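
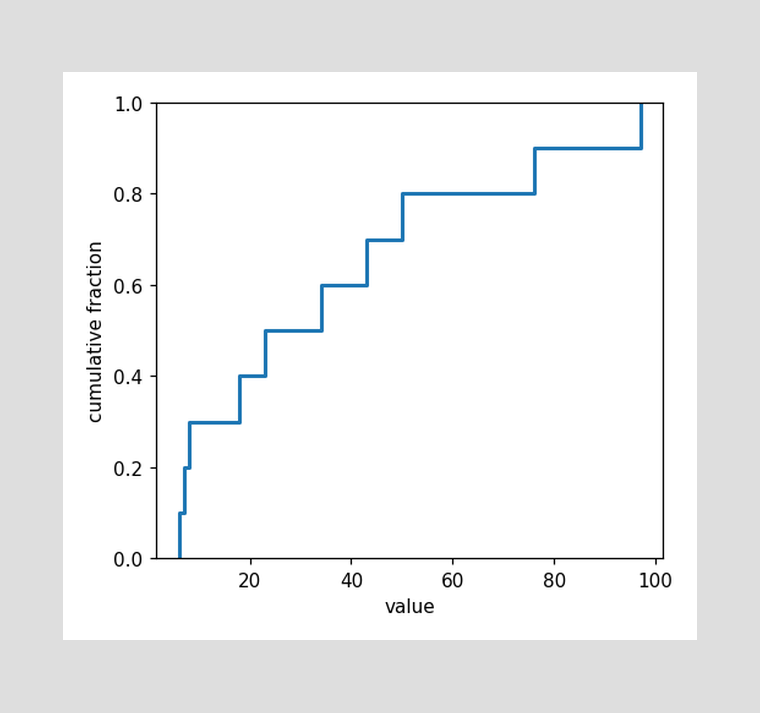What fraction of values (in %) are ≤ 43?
At x=43 the ECDF step is at 70%.

70%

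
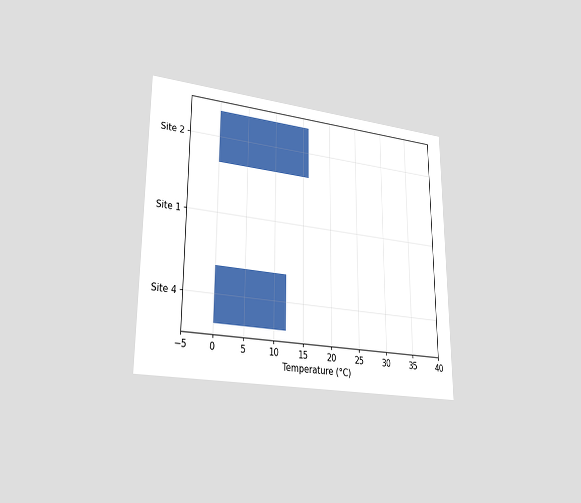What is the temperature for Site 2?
16°C

The chart is viewed slightly from the left. Reading along the chart's x-axis, the Site 2 bar reaches 16°C.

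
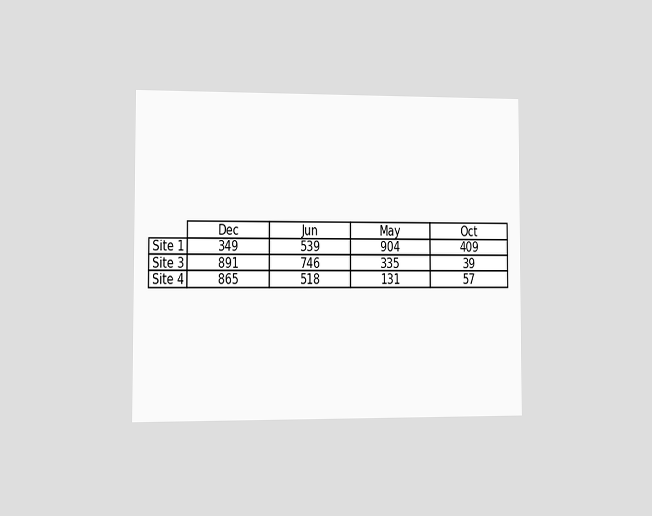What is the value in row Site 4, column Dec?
865

The chart is viewed at a slight angle. The (Site 4, Dec) cell reads 865.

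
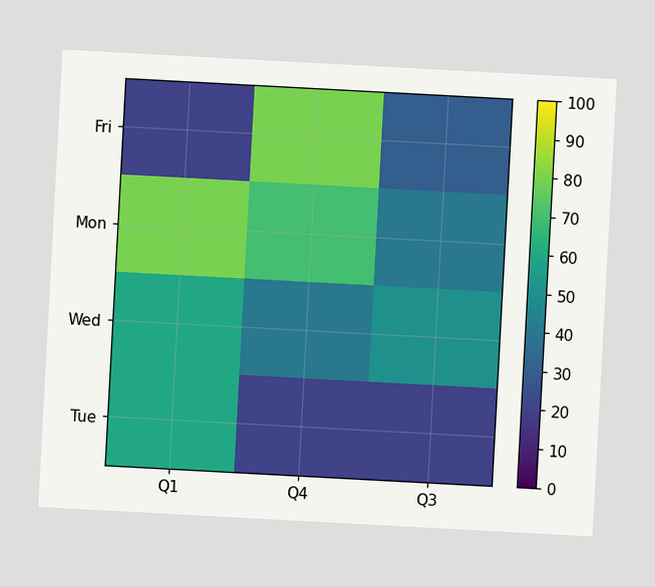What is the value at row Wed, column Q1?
The chart is tilted about 3° clockwise. Matching cell (Wed, Q1) against the colorbar gives 60.

60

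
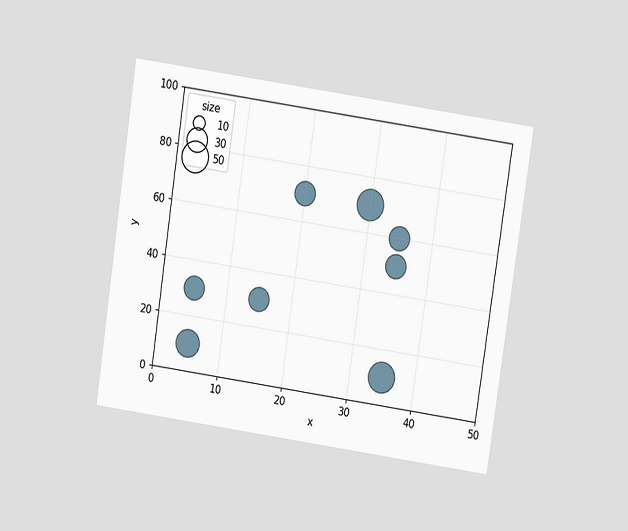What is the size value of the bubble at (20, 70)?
30

The chart is tilted about 8° clockwise and viewed at a slight angle. Matching the bubble at (20, 70) against the size legend gives 30.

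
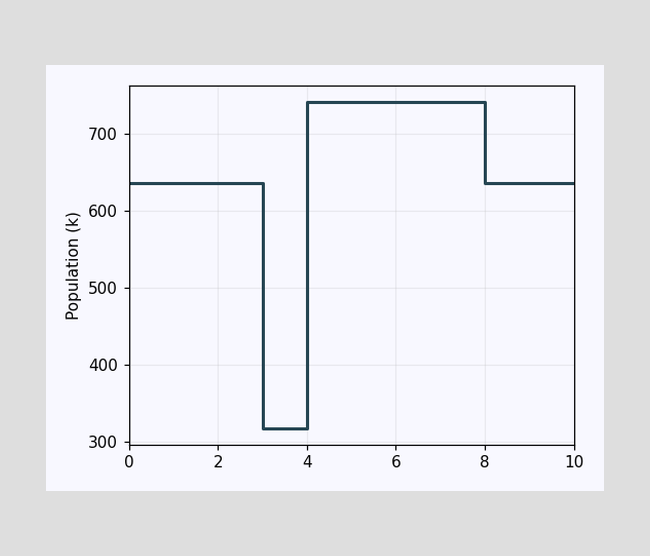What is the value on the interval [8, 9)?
On [8, 9) the step sits at 636k.

636k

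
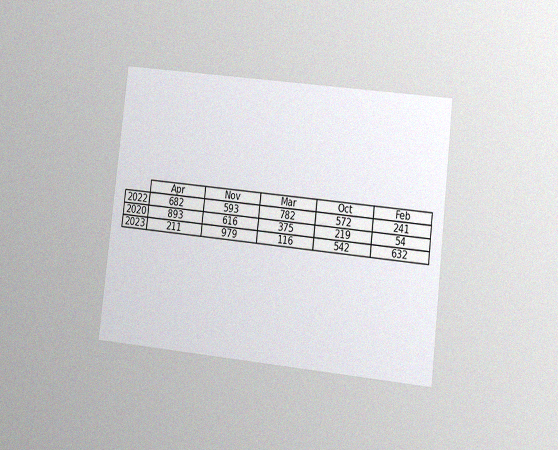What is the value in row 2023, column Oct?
542

The chart is tilted about 6° clockwise and viewed at a slight angle, with some photo noise. The (2023, Oct) cell reads 542.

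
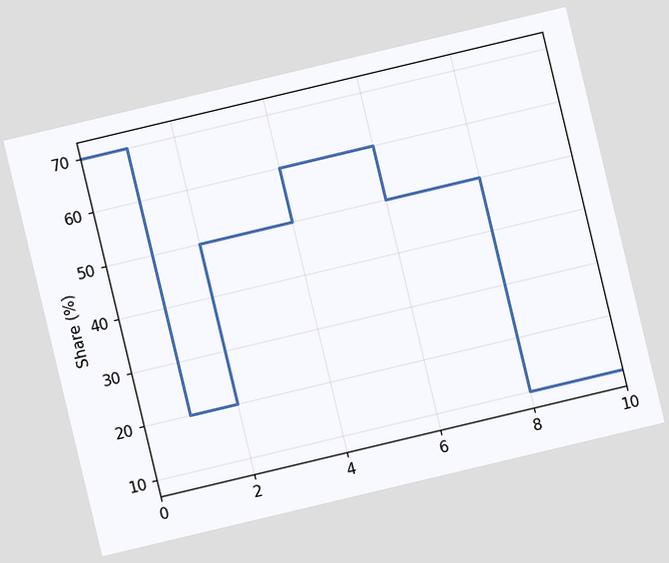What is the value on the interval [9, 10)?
10%

The chart is tilted about 13° counter-clockwise. On [9, 10) the step sits at 10%.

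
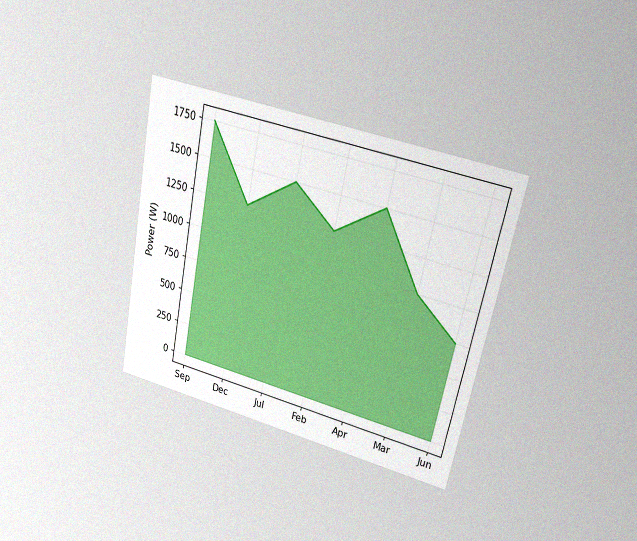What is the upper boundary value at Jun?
The chart is tilted about 12° clockwise and viewed at a slight angle, with some photo noise. At Jun the upper boundary is at 750W.

750W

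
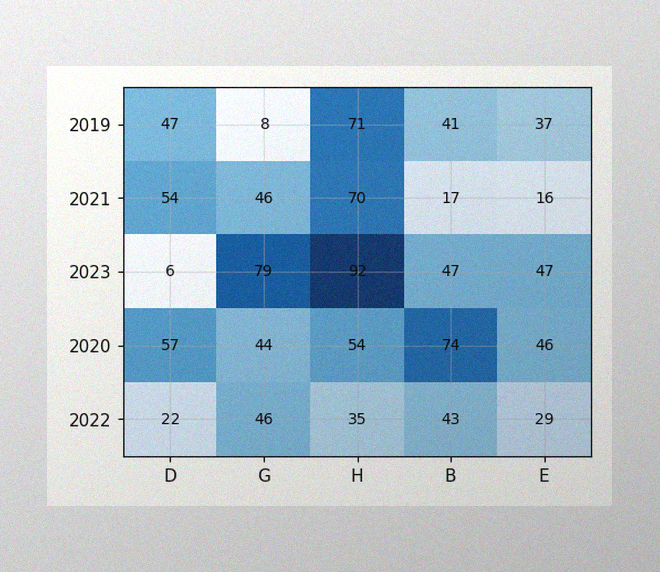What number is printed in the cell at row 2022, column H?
35

The image has some photo noise and uneven lighting. The (2022, H) cell reads 35.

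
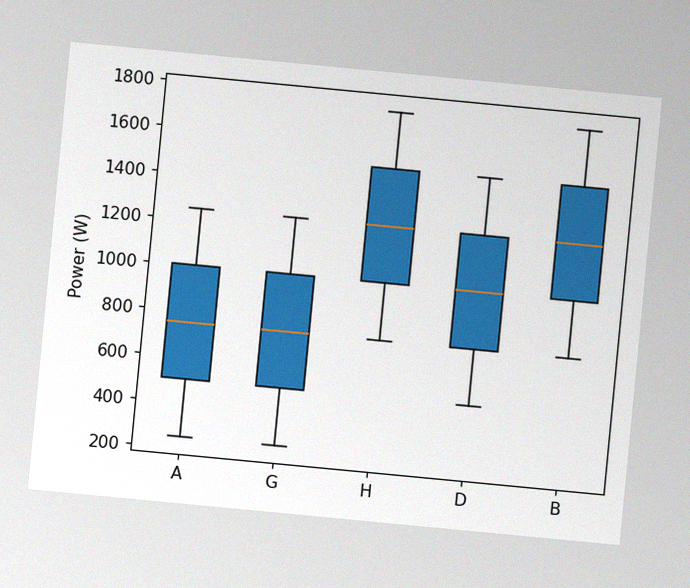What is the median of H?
1250W

The chart is tilted about 5° clockwise, with some photo noise. The median line in the H box sits at 1250W.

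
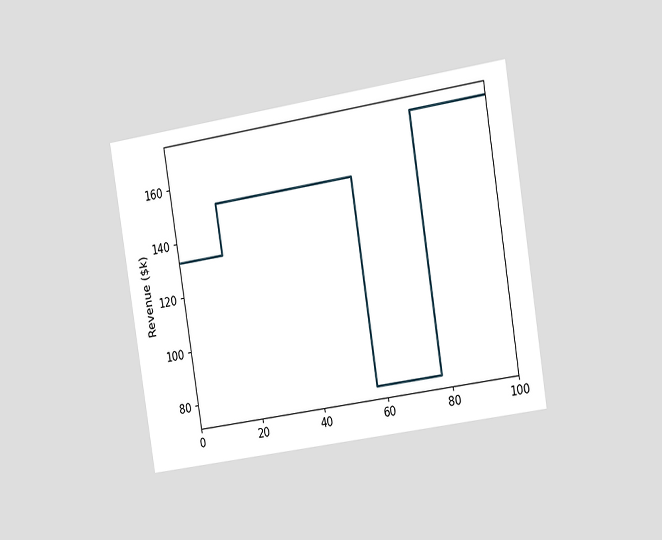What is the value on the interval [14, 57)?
$152k

The chart is tilted about 9° counter-clockwise and viewed slightly from the right. On [14, 57) the step sits at $152k.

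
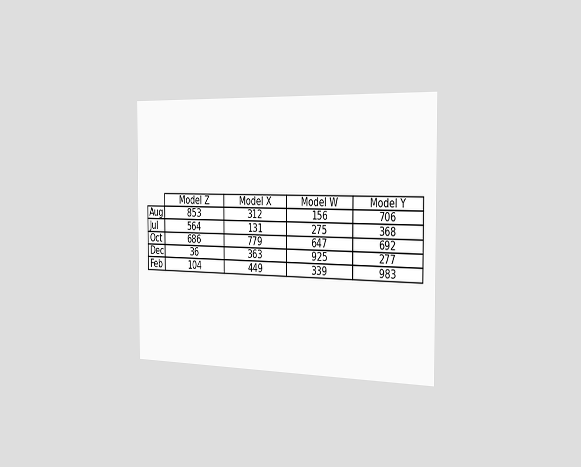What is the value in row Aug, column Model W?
The chart is viewed slightly from the right. The (Aug, Model W) cell reads 156.

156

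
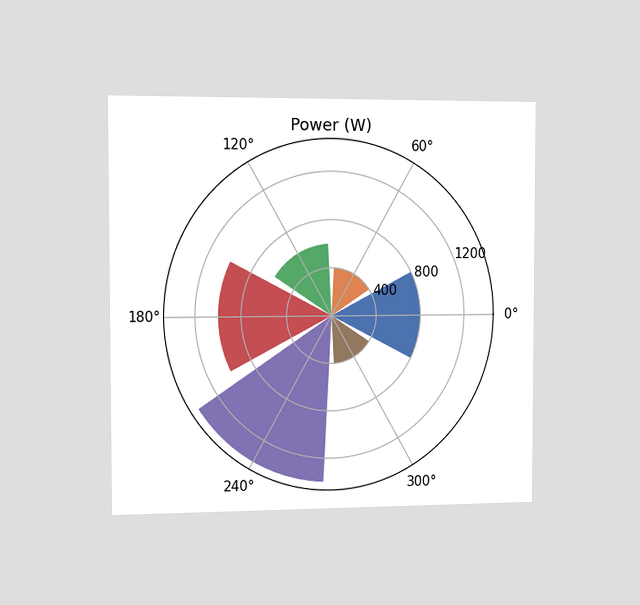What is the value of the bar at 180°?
1000W

The chart is viewed slightly from the left. The bar at 180° reaches 1000W on the radial axis.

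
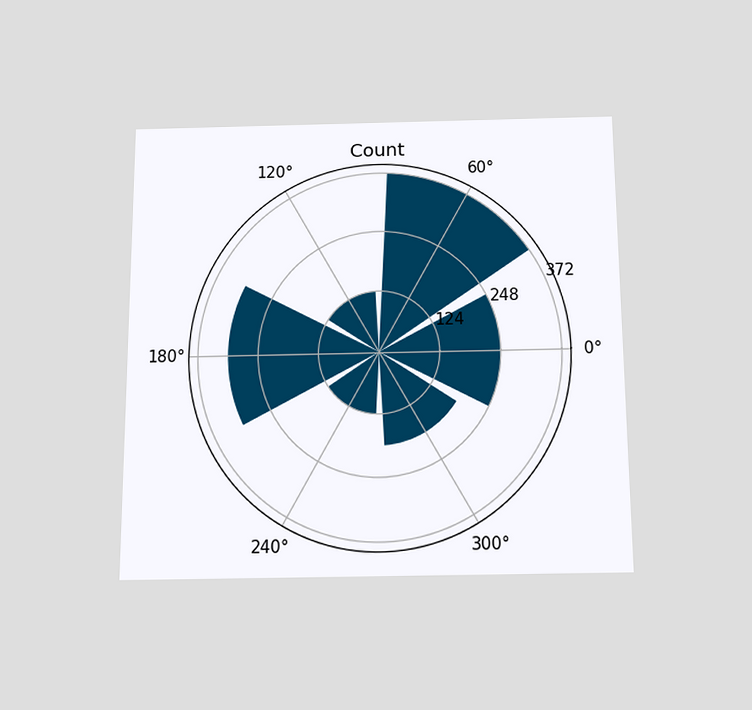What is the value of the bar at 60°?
372

The chart is viewed slightly from below. The bar at 60° reaches 372 on the radial axis.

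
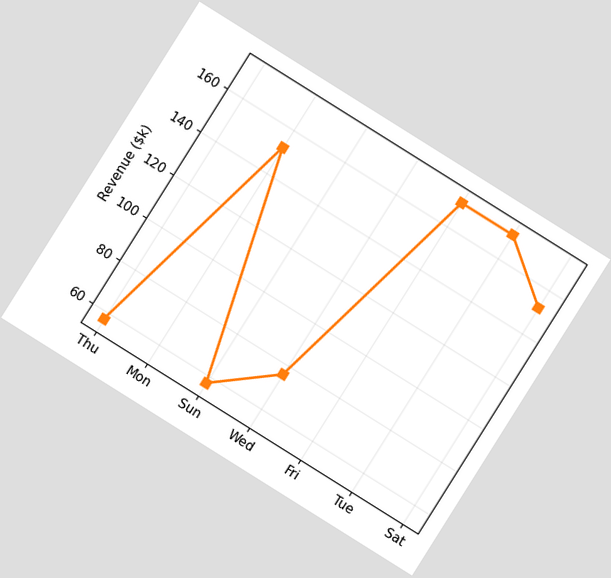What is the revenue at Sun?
$57k

The chart is tilted about 32° clockwise. At Sun, the line is at $57k.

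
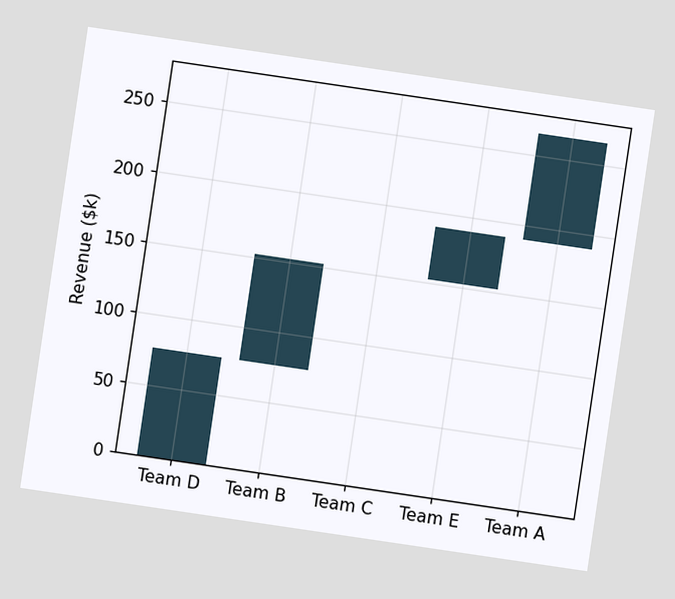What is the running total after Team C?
$152k

The chart is tilted about 8° clockwise. After Team C the running total reaches $152k.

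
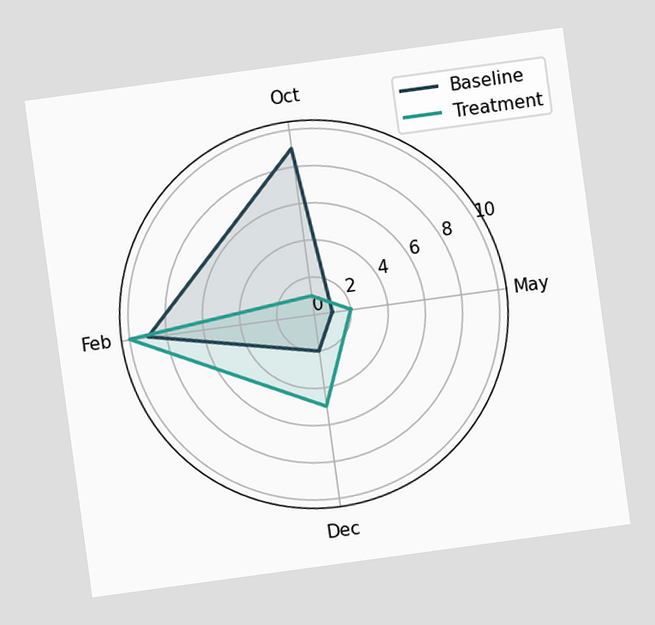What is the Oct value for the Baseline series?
9

The chart is tilted about 8° counter-clockwise. On the Oct axis, Baseline reaches 9.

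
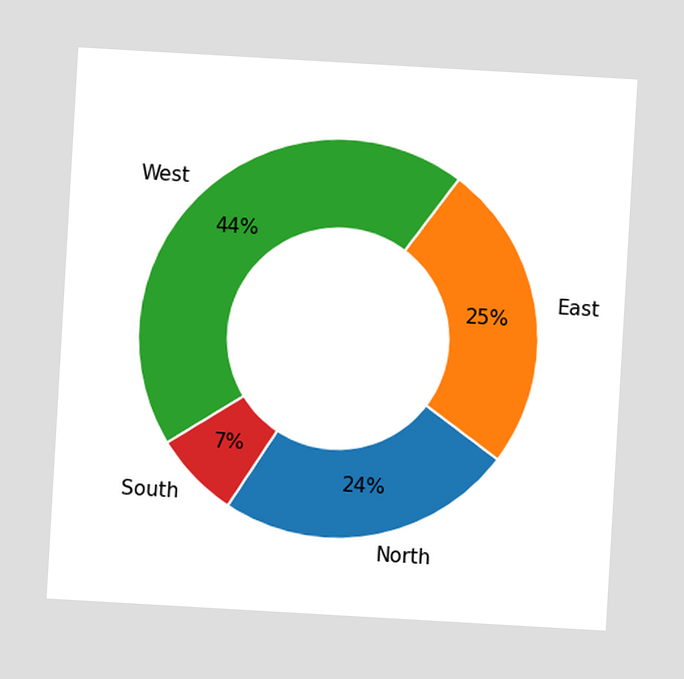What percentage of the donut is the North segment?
24%

The chart is tilted about 3° clockwise. The North segment takes up 24% of the ring.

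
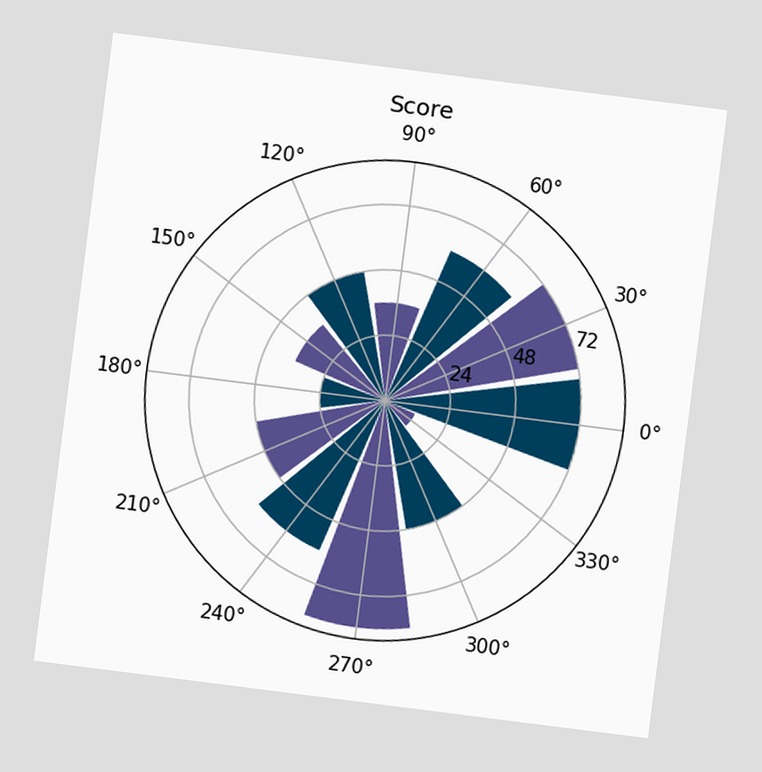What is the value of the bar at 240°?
The chart is tilted about 7° clockwise. The bar at 240° reaches 60 on the radial axis.

60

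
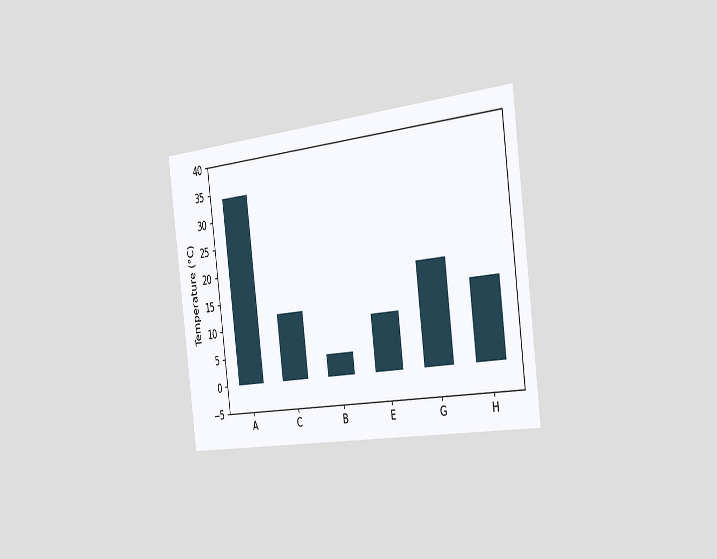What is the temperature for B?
The chart is tilted about 7° counter-clockwise and viewed slightly from the right. Reading along the chart's y-axis, the B bar reaches 4°C.

4°C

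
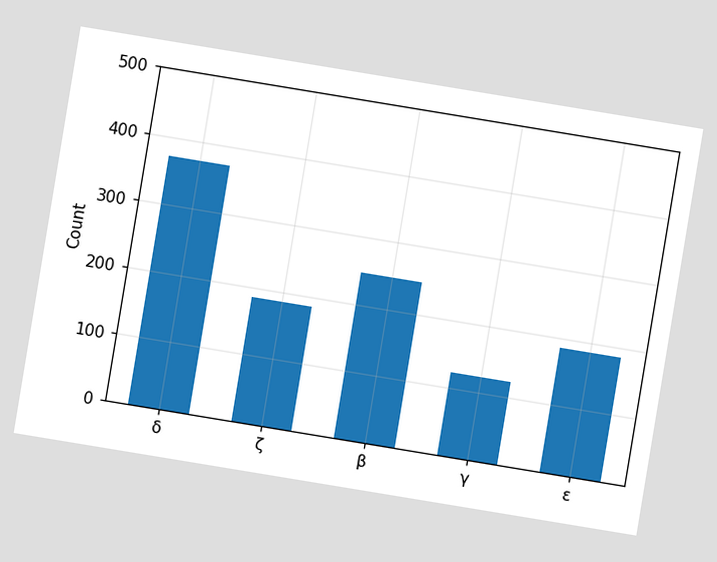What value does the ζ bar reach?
The chart is tilted about 9° clockwise. Reading along the chart's y-axis, the ζ bar reaches 186.

186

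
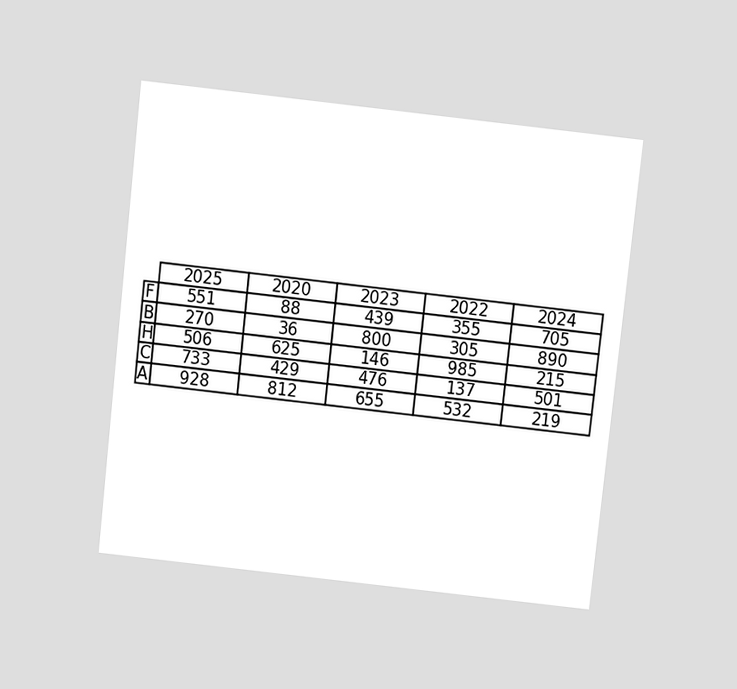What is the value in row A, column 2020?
The chart is tilted about 6° clockwise and viewed slightly from above. The (A, 2020) cell reads 812.

812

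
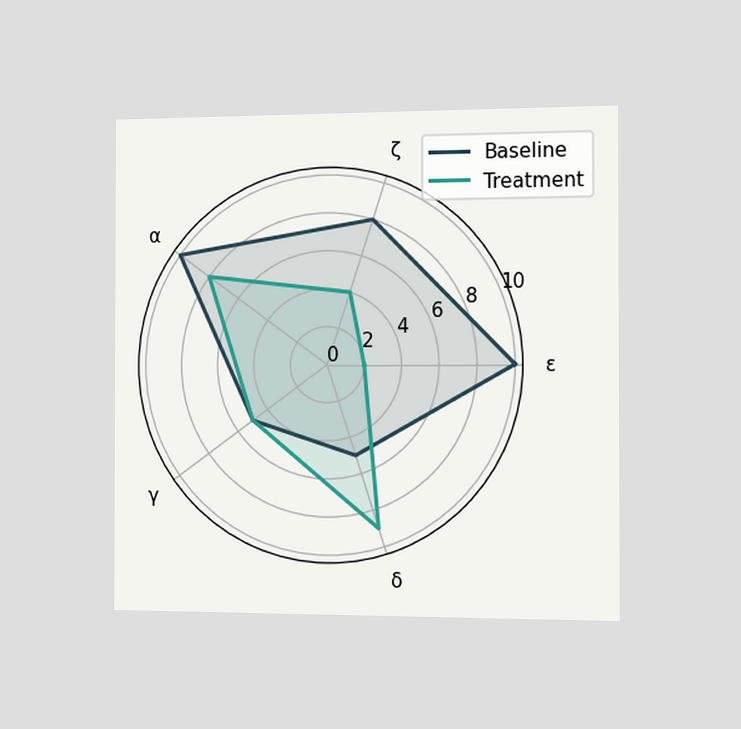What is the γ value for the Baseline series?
5

The chart is viewed slightly from the right. On the γ axis, Baseline reaches 5.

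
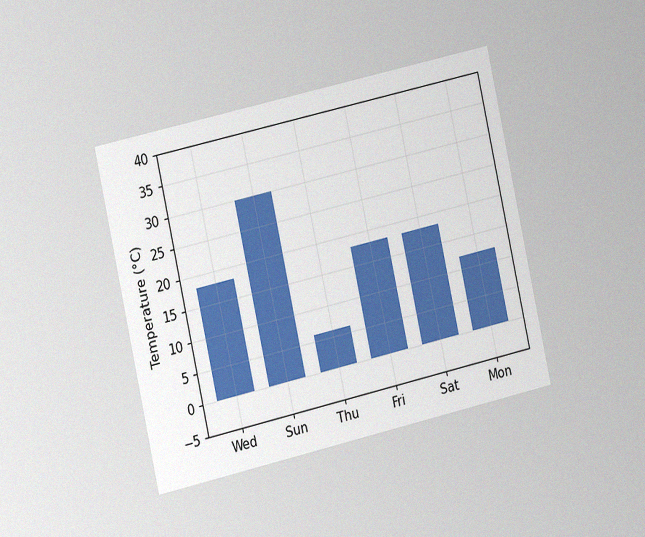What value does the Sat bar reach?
18°C

The chart is tilted about 13° counter-clockwise and viewed slightly from the left, with some photo noise. Reading along the chart's y-axis, the Sat bar reaches 18°C.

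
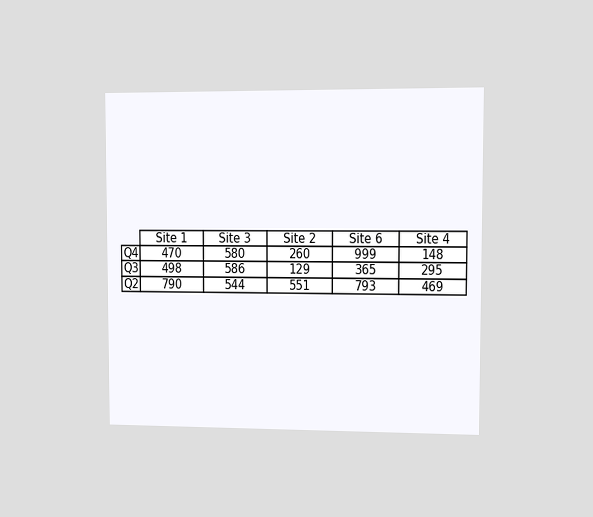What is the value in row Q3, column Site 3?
586

The chart is viewed at a slight angle. The (Q3, Site 3) cell reads 586.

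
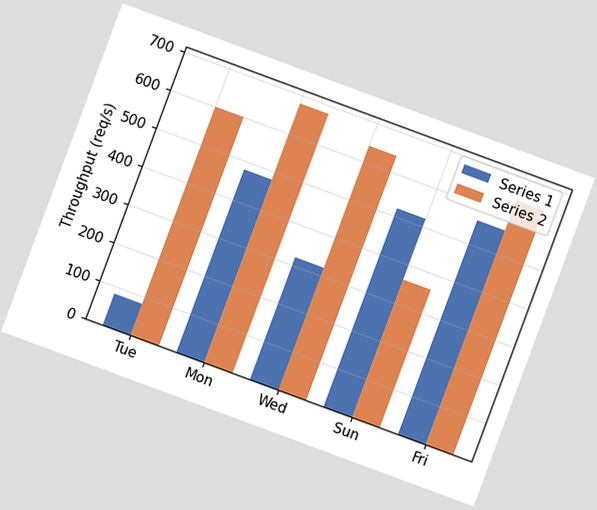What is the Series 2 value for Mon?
680req/s

The chart is tilted about 20° clockwise. The Series 2 bar at Mon reaches 680req/s on the y-axis.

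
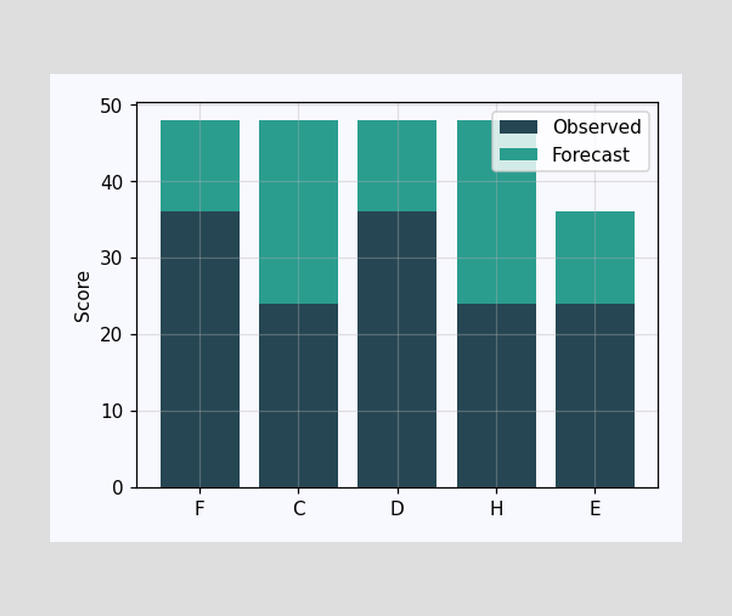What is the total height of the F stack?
48

The F stack's top reaches 48 on the y-axis.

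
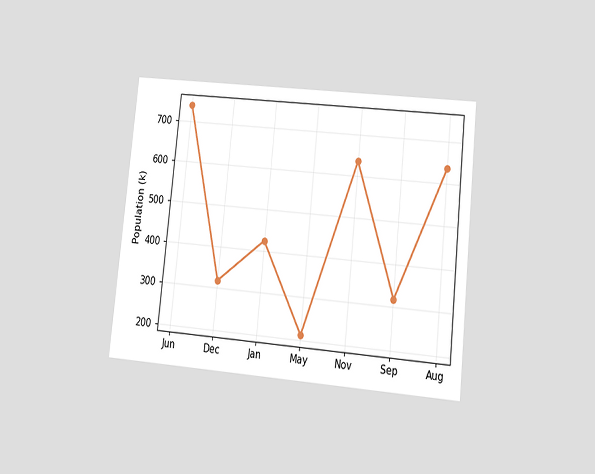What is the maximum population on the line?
742k

The chart is tilted about 6° clockwise and viewed at a slight angle. The highest point is at Jun, and reading across to the y-axis gives 742k.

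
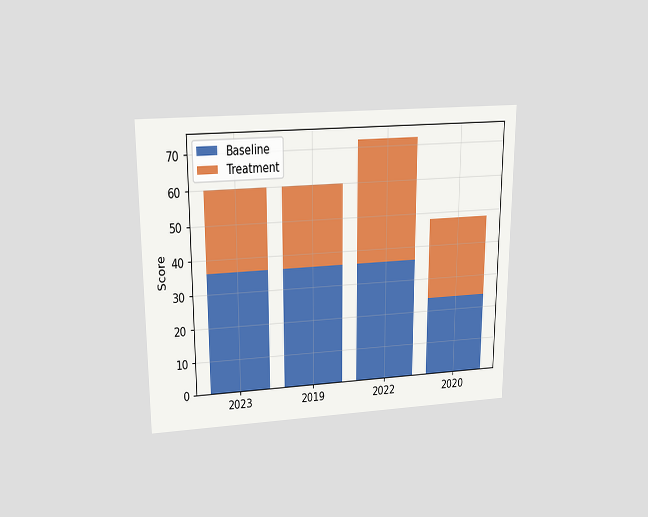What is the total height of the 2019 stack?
The chart is viewed slightly from above. The 2019 stack's top reaches 60 on the y-axis.

60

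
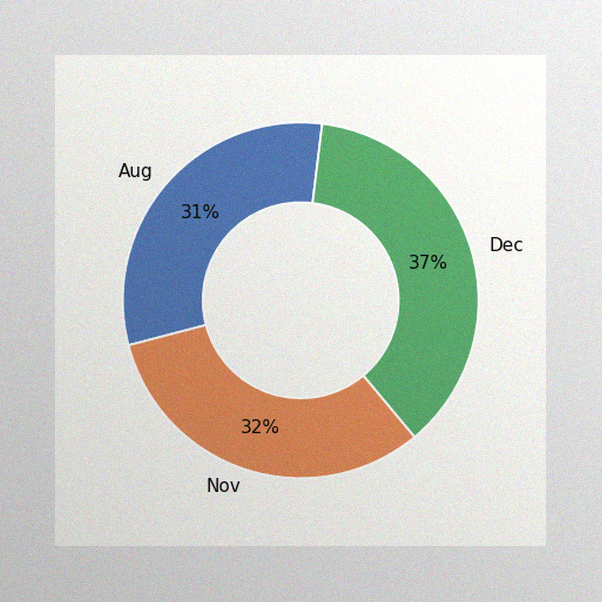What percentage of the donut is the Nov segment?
32%

The image has some photo noise and uneven lighting. The Nov segment takes up 32% of the ring.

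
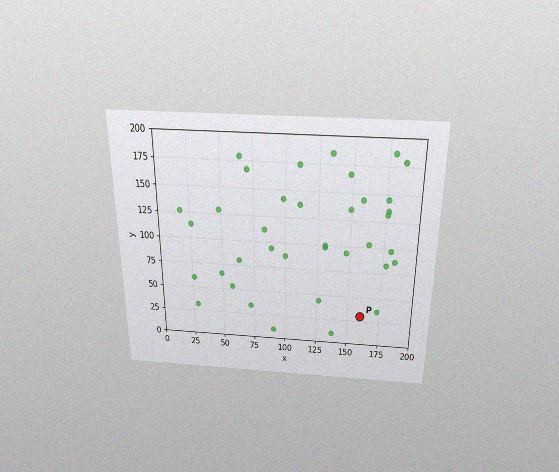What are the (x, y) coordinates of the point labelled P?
(160, 30)

The chart is viewed slightly from above, with some photo noise. Following the gridlines from P to each axis, P sits at (160, 30).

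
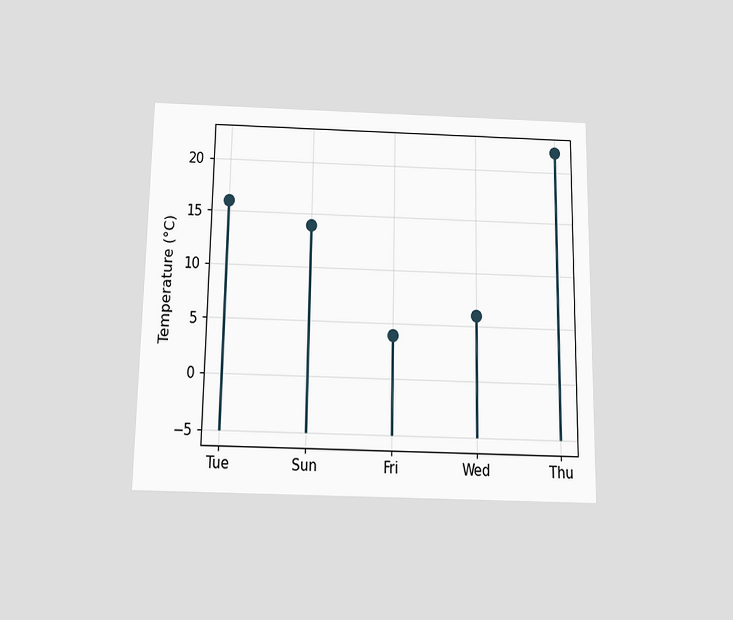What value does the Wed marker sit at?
6°C

The chart is viewed slightly from below. The Wed marker sits at 6°C.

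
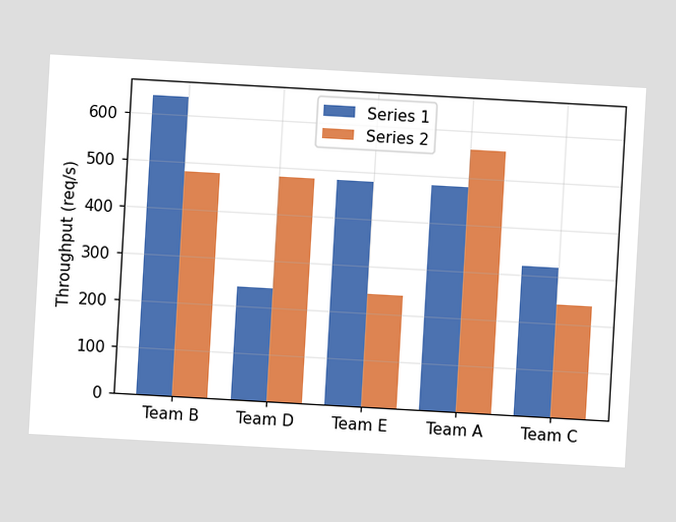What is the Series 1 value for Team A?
480req/s

The chart is tilted about 3° clockwise. The Series 1 bar at Team A reaches 480req/s on the y-axis.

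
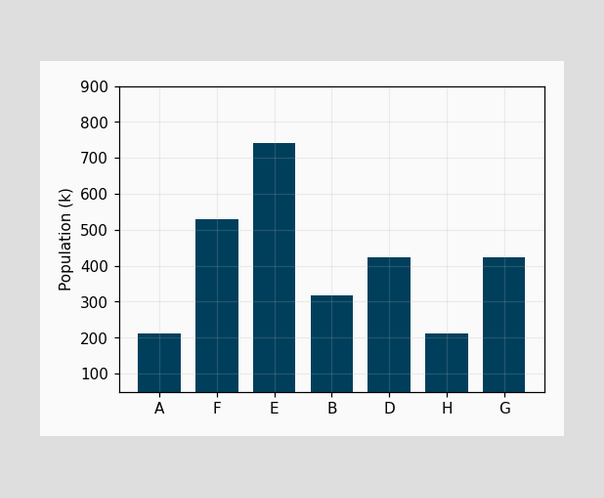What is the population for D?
Reading along the chart's y-axis, the D bar reaches 424k.

424k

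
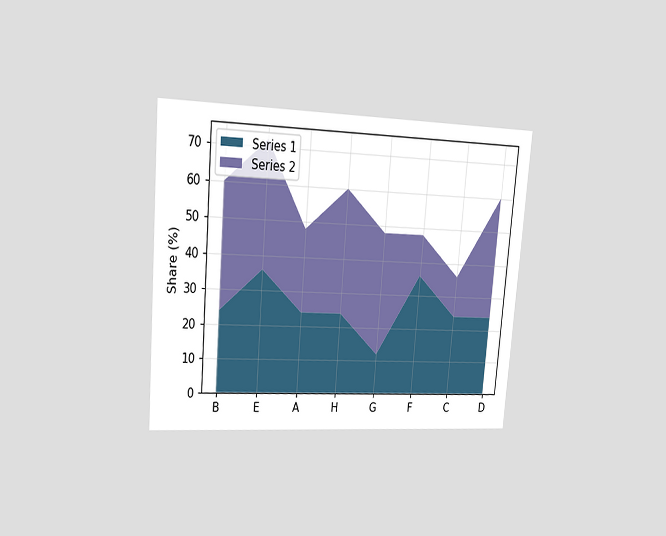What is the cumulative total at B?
60%

The chart is tilted about 5° clockwise and viewed at a slight angle. The stacked total at B reaches 60%.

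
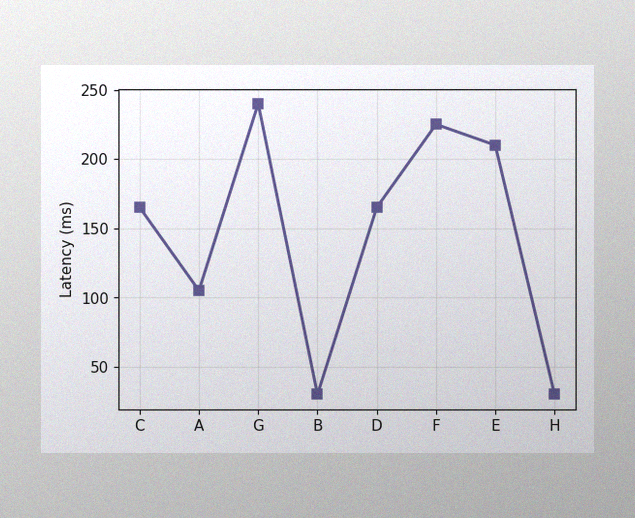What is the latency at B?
The image has some photo noise and uneven lighting. At B, the line is at 30ms.

30ms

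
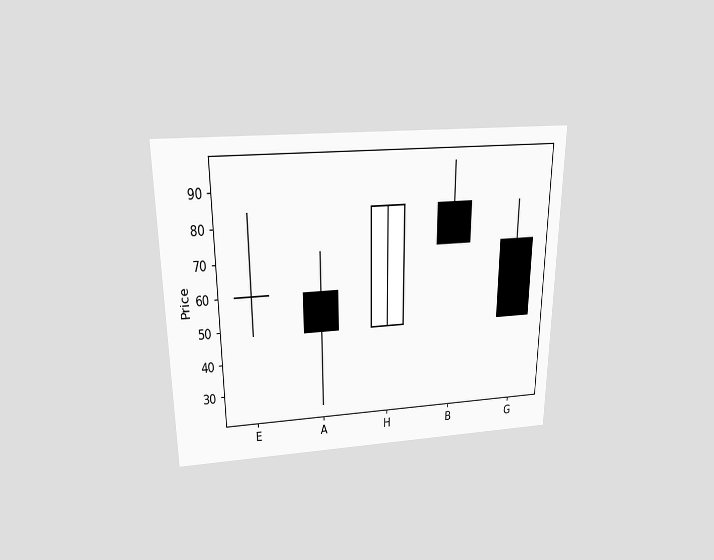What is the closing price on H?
84

The chart is viewed slightly from above. The H candle closes at 84.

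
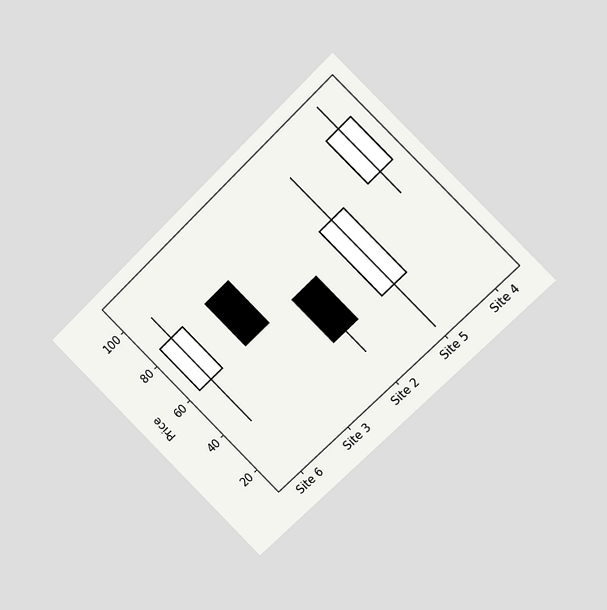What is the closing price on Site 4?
The chart is tilted about 45° counter-clockwise and viewed slightly from the right. The Site 4 candle closes at 96.

96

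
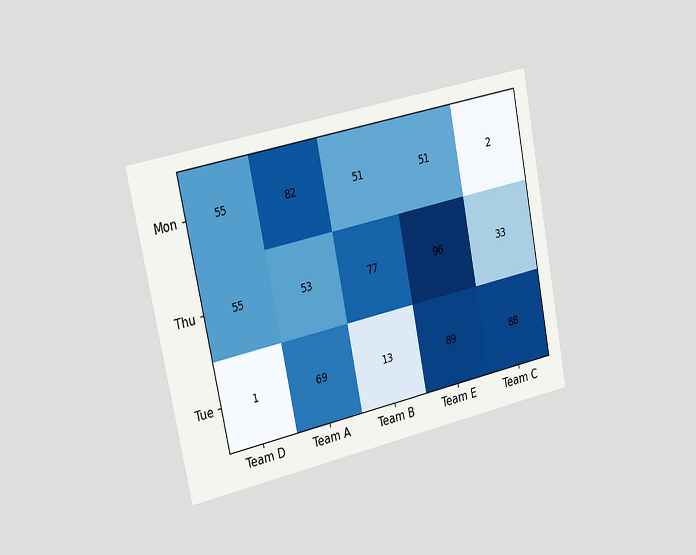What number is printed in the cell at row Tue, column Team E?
89

The chart is tilted about 12° counter-clockwise and viewed slightly from the left. The (Tue, Team E) cell reads 89.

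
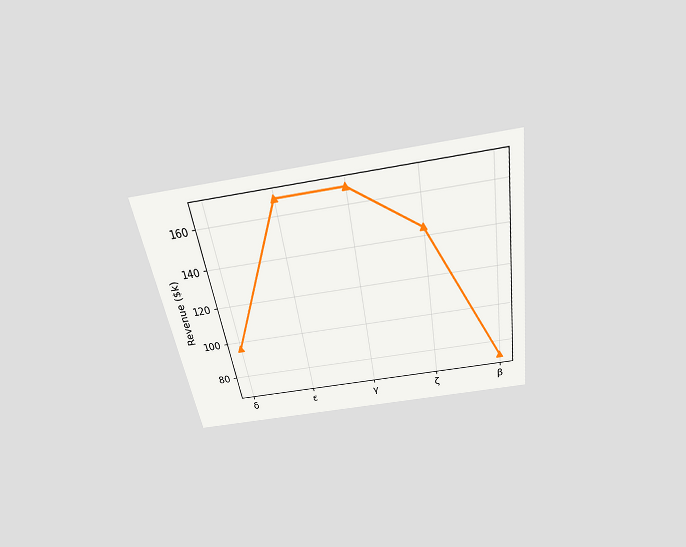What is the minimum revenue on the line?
The chart is tilted about 10° counter-clockwise and viewed slightly from above. The lowest point is at β, and reading across to the y-axis gives $72k.

$72k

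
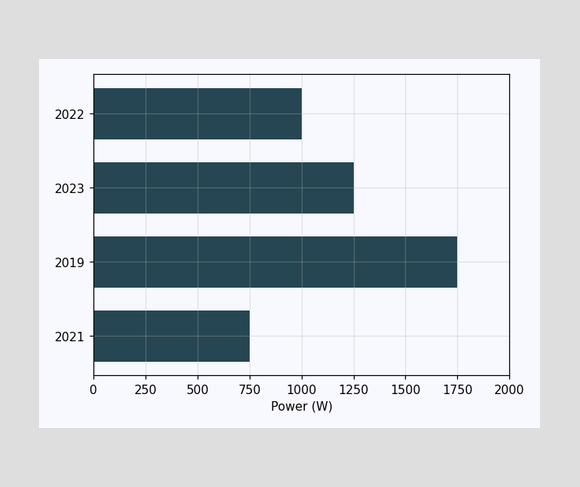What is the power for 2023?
1250W

Reading along the chart's x-axis, the 2023 bar reaches 1250W.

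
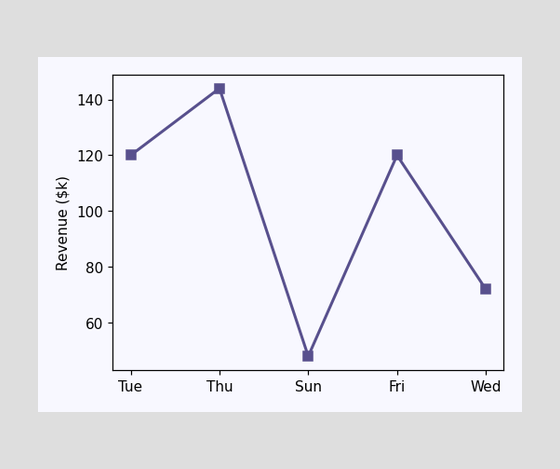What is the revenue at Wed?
At Wed, the line is at $72k.

$72k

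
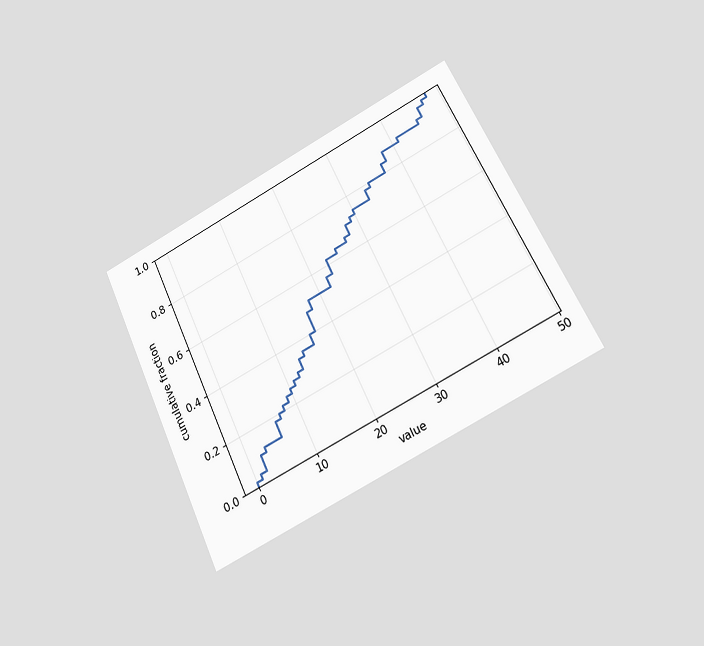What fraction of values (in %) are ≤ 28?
The chart is tilted about 26° counter-clockwise and viewed at a slight angle. At x=28 the ECDF step is at 70%.

70%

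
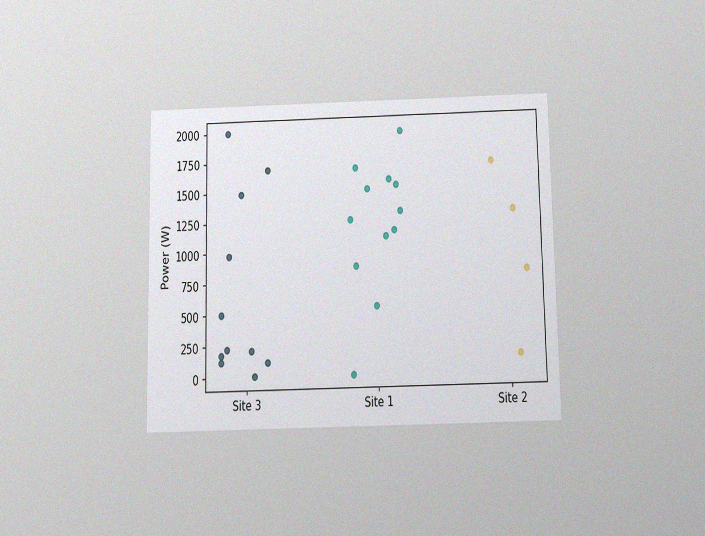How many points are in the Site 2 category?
4

The chart is viewed slightly from below, with some photo noise. Counting the markers in the Site 2 column gives 4.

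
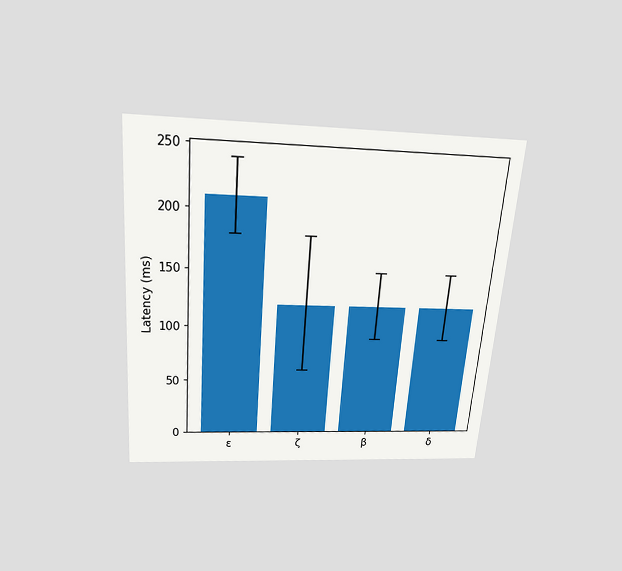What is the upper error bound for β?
150ms

The chart is tilted about 4° clockwise and viewed slightly from above. The β bar's upper whisker reaches 150ms.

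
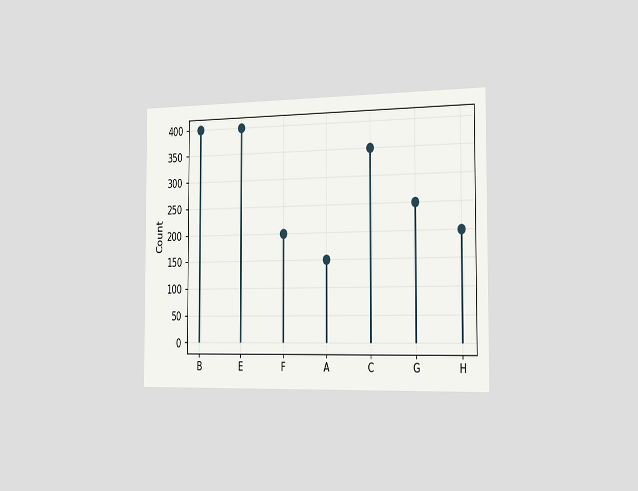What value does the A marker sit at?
The chart is viewed slightly from the right. The A marker sits at 150.

150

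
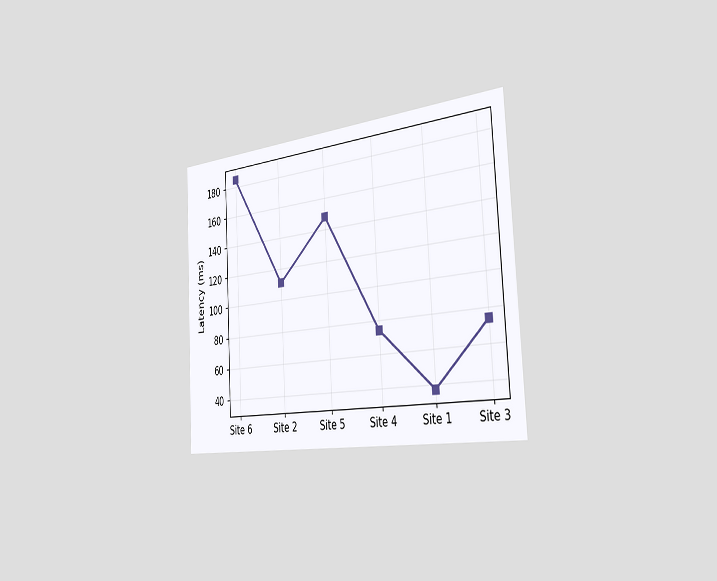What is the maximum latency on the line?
The chart is tilted about 3° counter-clockwise and viewed slightly from the right. The highest point is at Site 6, and reading across to the y-axis gives 185ms.

185ms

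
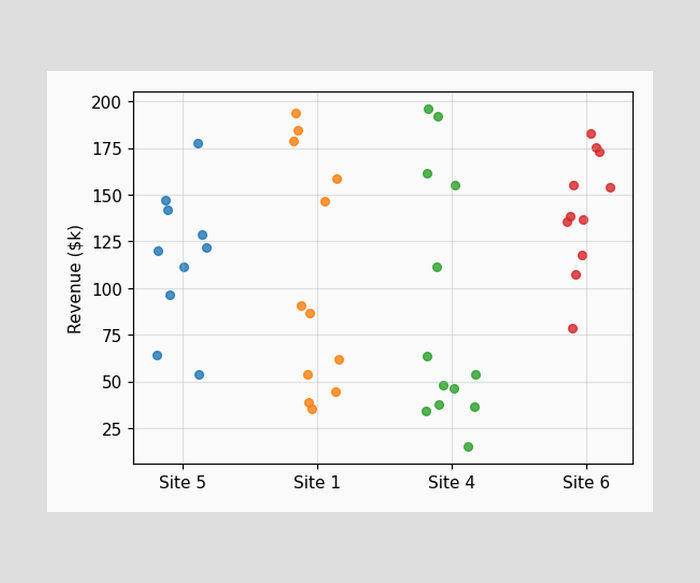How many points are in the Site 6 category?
11

Counting the markers in the Site 6 column gives 11.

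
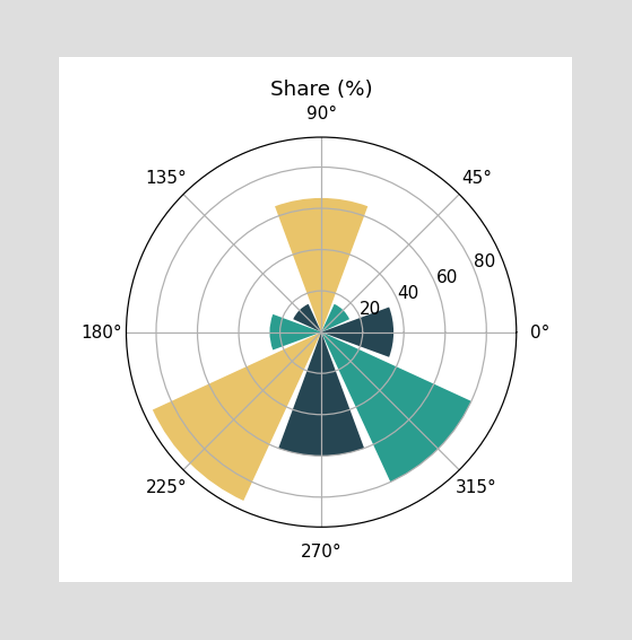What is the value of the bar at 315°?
80%

The bar at 315° reaches 80% on the radial axis.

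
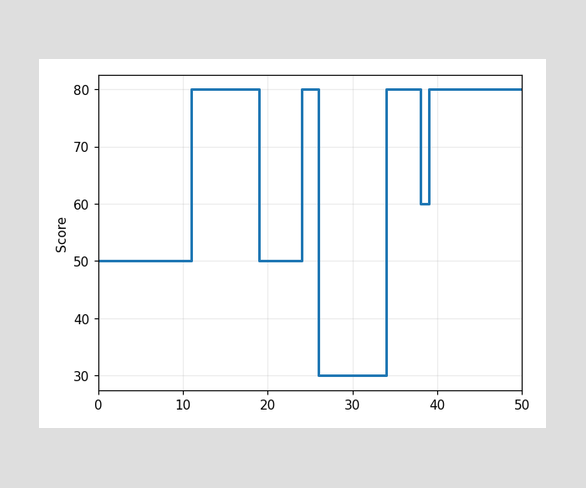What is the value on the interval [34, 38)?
On [34, 38) the step sits at 80.

80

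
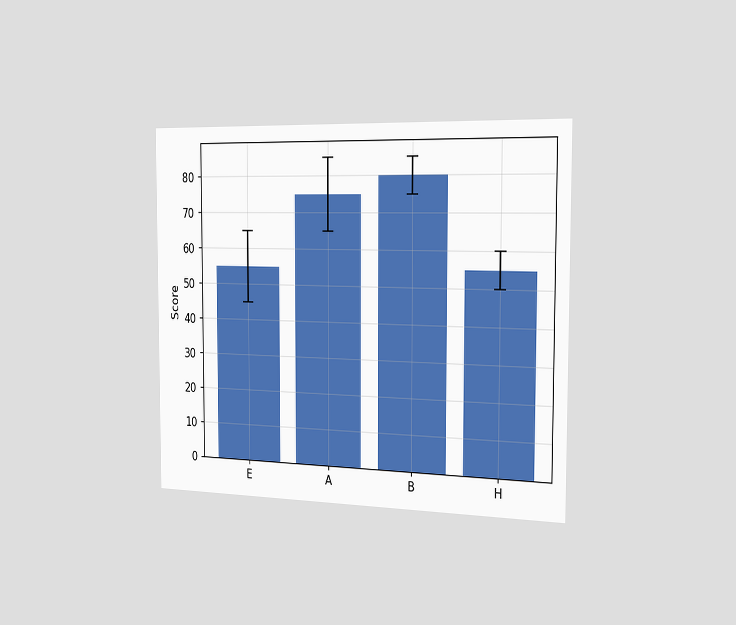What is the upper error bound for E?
65

The chart is viewed slightly from the right. The E bar's upper whisker reaches 65.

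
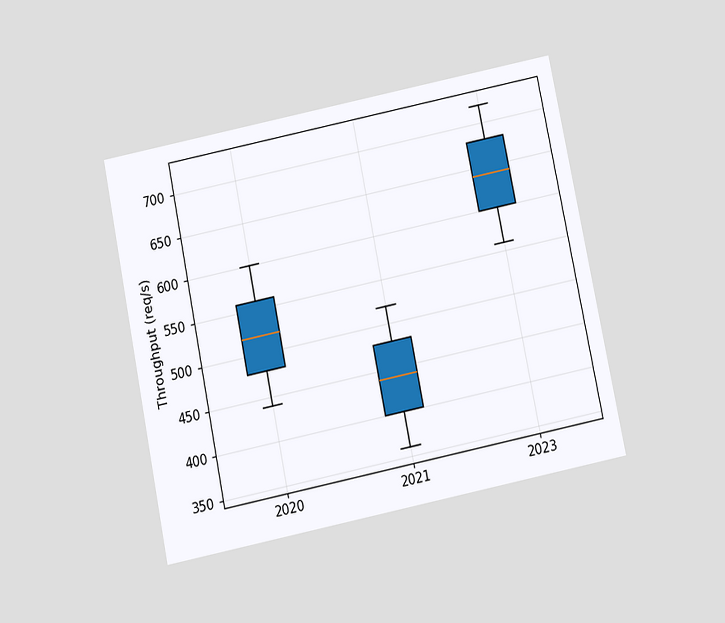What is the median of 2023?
640req/s

The chart is tilted about 12° counter-clockwise and viewed slightly from below. The median line in the 2023 box sits at 640req/s.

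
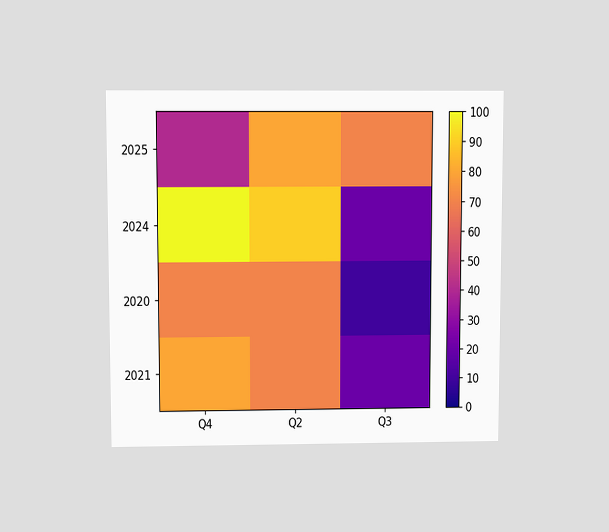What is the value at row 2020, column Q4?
70

The chart is viewed slightly from above. Matching cell (2020, Q4) against the colorbar gives 70.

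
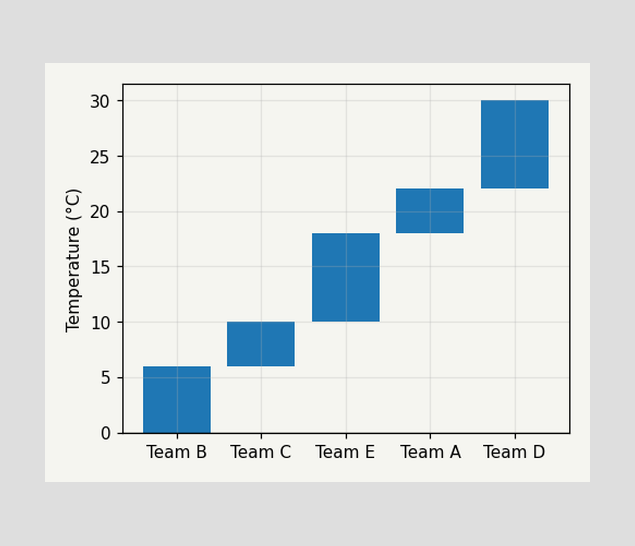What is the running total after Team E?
After Team E the running total reaches 18°C.

18°C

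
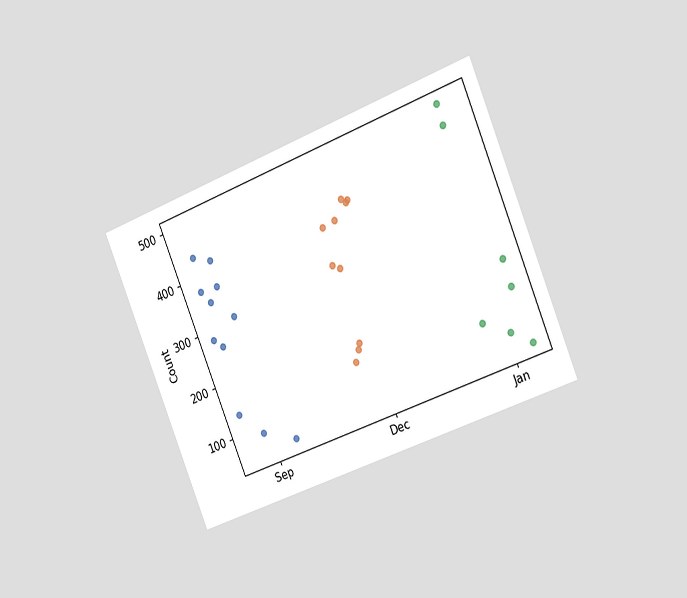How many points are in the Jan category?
The chart is tilted about 22° counter-clockwise and viewed slightly from the right. Counting the markers in the Jan column gives 7.

7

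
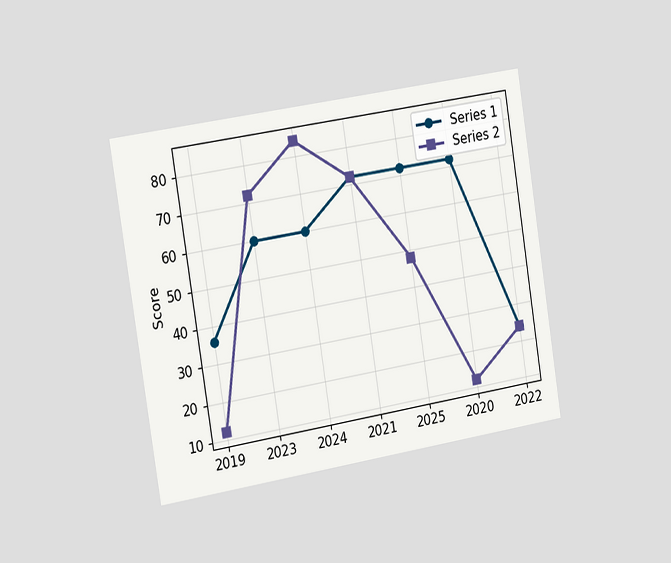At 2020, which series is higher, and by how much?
Series 1, by 60

The chart is tilted about 9° counter-clockwise and viewed slightly from the left. At 2020, Series 1 sits above the other line by 60.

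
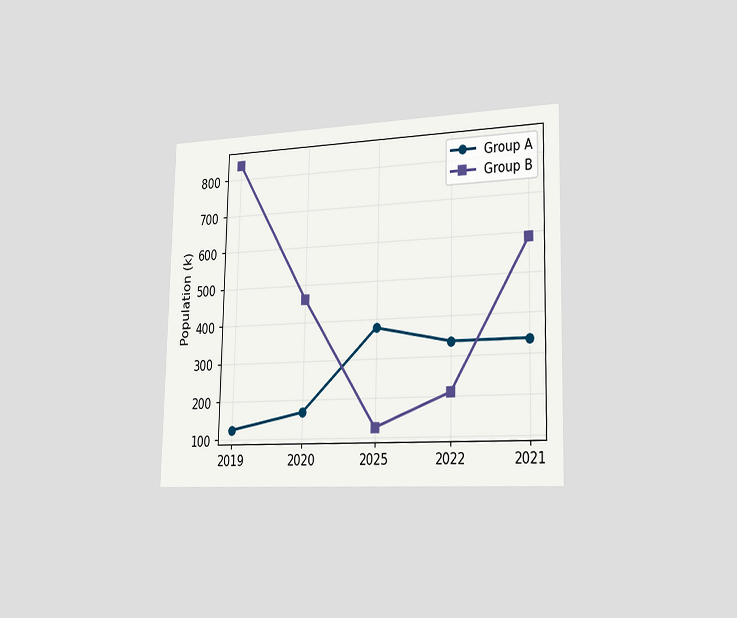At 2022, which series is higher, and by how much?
Group A, by 126k

The chart is viewed slightly from the right. At 2022, Group A sits above the other line by 126k.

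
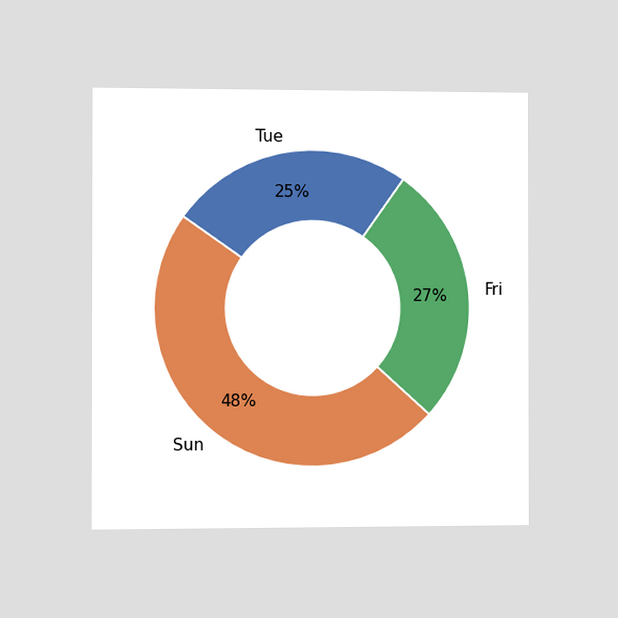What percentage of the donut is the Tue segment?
25%

The chart is viewed slightly from the left. The Tue segment takes up 25% of the ring.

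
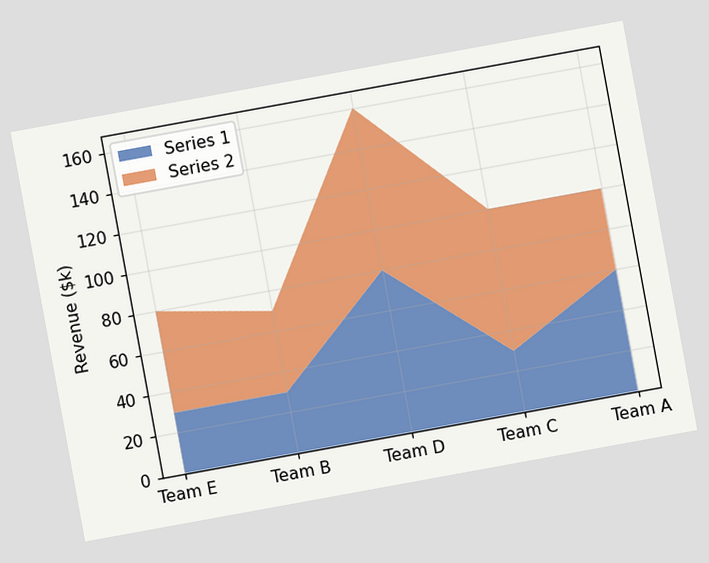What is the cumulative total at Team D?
$160k

The chart is tilted about 10° counter-clockwise. The stacked total at Team D reaches $160k.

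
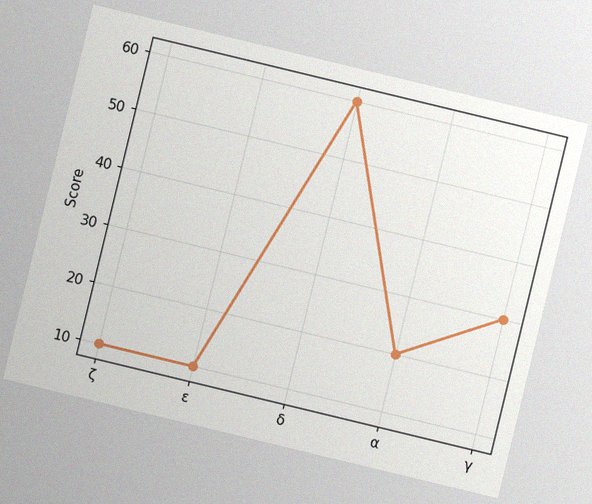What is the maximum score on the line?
The chart is tilted about 14° clockwise, with some photo noise. The highest point is at δ, and reading across to the y-axis gives 60.

60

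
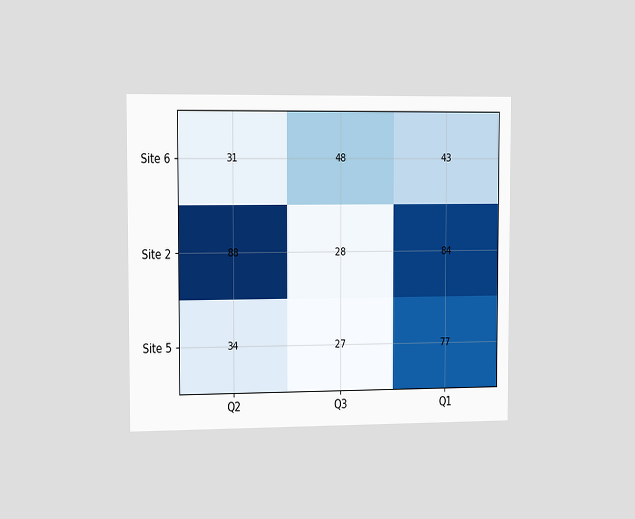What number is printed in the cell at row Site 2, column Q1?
The chart is viewed slightly from the left. The (Site 2, Q1) cell reads 84.

84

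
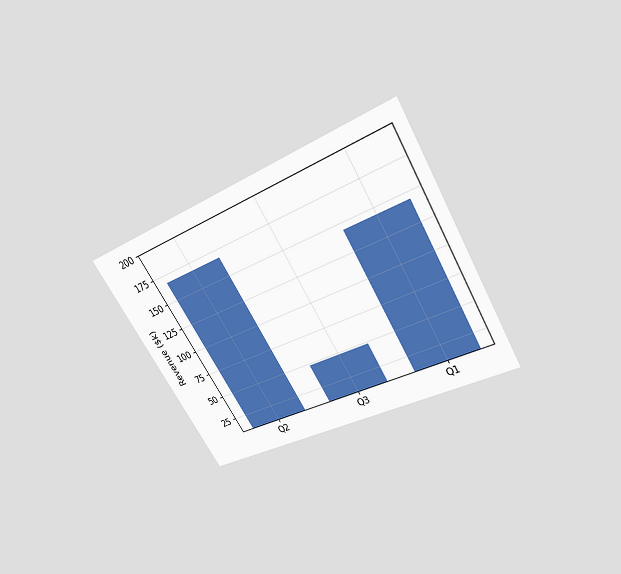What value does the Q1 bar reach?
$144k

The chart is tilted about 31° counter-clockwise and viewed slightly from above. Reading along the chart's y-axis, the Q1 bar reaches $144k.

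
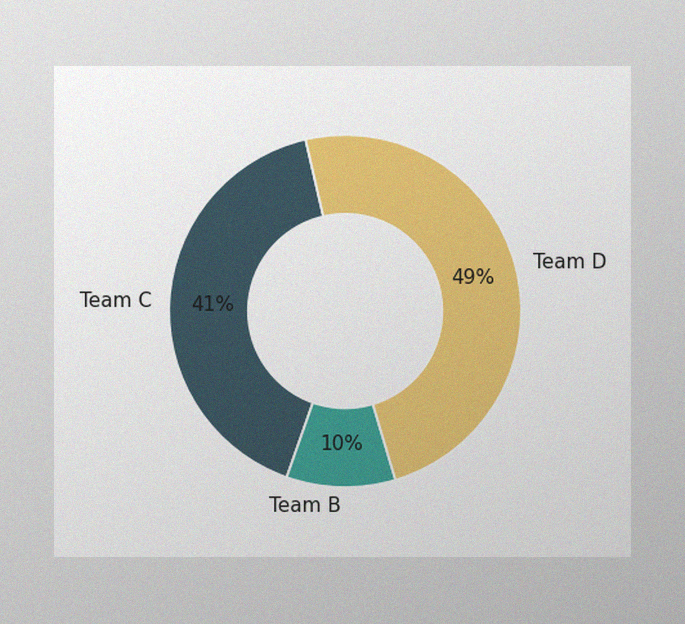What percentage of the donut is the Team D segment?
The image has some photo noise and uneven lighting. The Team D segment takes up 49% of the ring.

49%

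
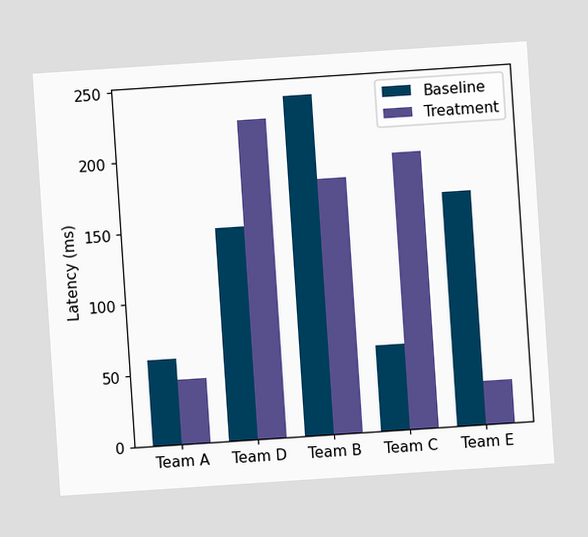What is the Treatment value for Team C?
195ms

The chart is tilted about 4° counter-clockwise. The Treatment bar at Team C reaches 195ms on the y-axis.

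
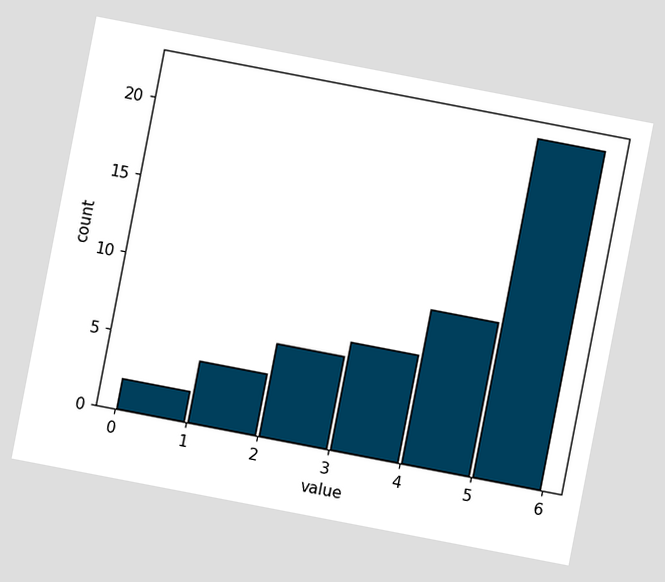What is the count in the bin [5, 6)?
22

The chart is tilted about 11° clockwise. The [5, 6) bin has height 22.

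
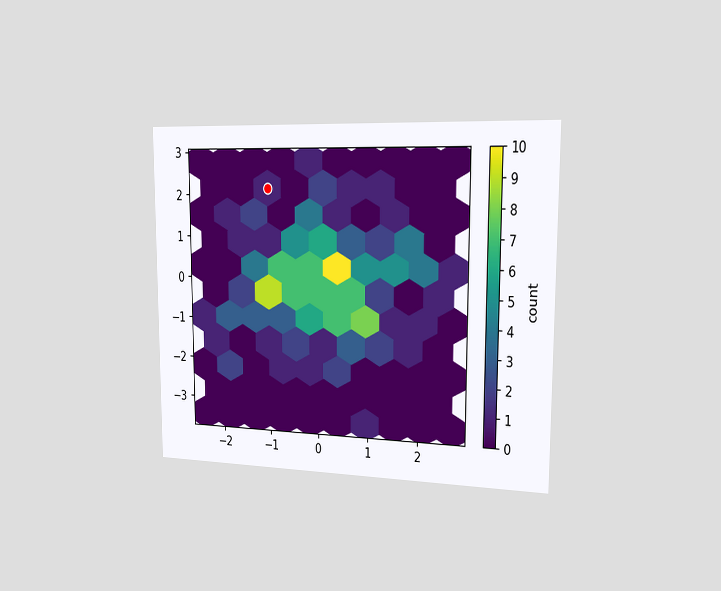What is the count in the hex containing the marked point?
The chart is viewed slightly from the right. The marked hex reads 1 on the colorbar.

1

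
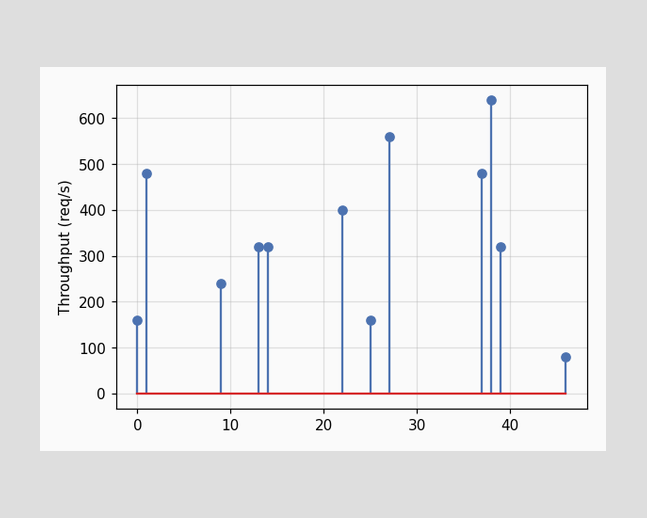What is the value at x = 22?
The stem at x=22 reaches 400req/s.

400req/s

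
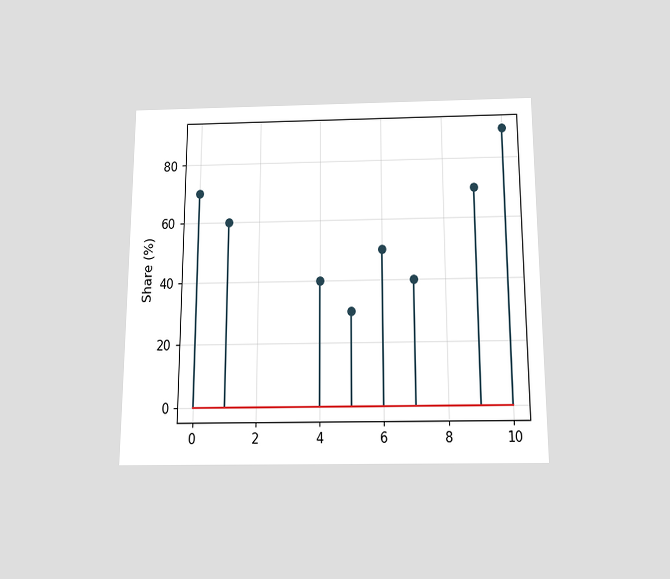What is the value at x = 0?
The chart is viewed slightly from below. The stem at x=0 reaches 70%.

70%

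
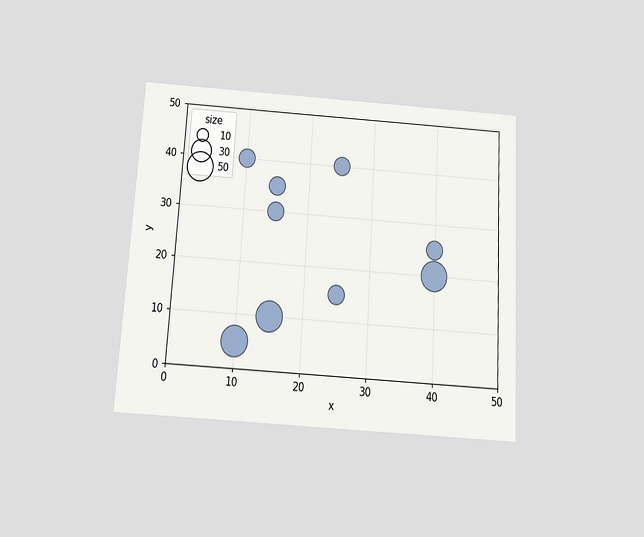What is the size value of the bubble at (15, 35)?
20

The chart is tilted about 3° clockwise and viewed slightly from below. Matching the bubble at (15, 35) against the size legend gives 20.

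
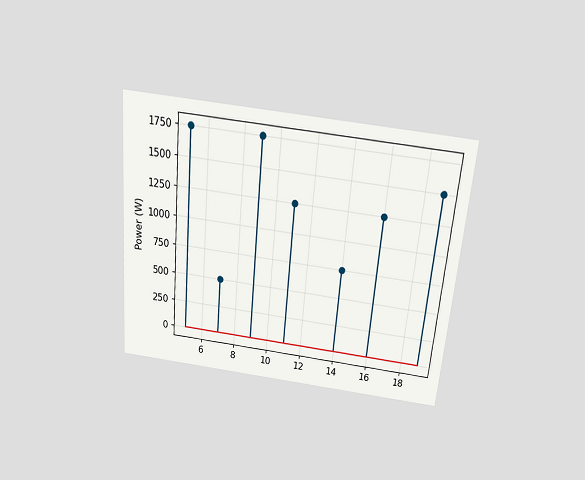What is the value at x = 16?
The chart is tilted about 5° clockwise and viewed slightly from above. The stem at x=16 reaches 1250W.

1250W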